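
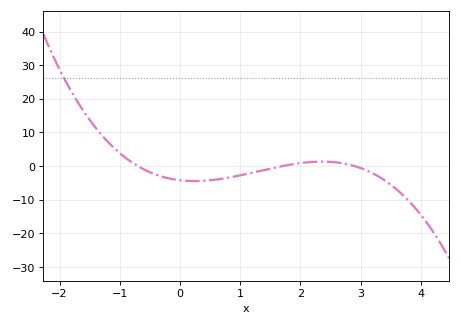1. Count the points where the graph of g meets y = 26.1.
1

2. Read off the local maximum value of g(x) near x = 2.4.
1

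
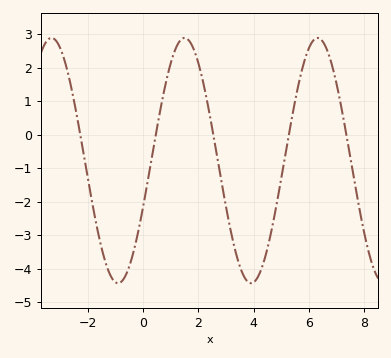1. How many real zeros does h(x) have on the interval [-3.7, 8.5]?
5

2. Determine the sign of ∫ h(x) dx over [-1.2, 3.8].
negative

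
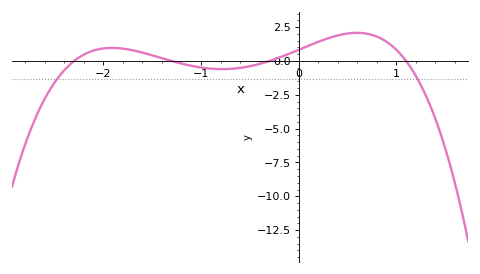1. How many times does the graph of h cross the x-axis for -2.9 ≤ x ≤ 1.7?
4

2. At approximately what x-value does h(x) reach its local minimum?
-0.785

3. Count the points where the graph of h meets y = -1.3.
2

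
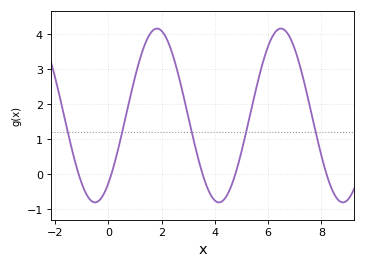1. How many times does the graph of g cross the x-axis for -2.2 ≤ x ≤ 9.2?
5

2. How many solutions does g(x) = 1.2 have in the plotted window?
5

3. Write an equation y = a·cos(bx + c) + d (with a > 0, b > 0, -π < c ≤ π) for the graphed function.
y = 2.49cos(1.35x - 2.46) + 1.68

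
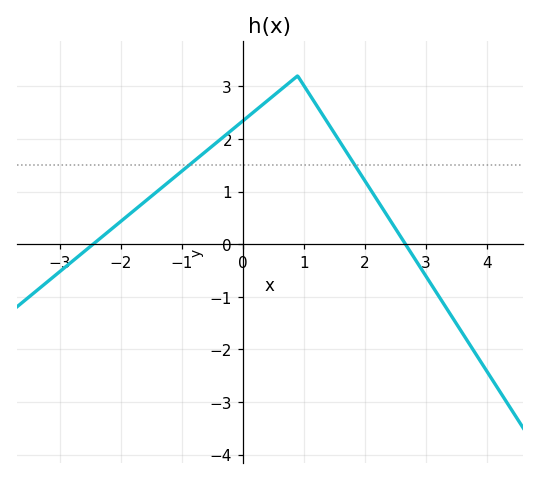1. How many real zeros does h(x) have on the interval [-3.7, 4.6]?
2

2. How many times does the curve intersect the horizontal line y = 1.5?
2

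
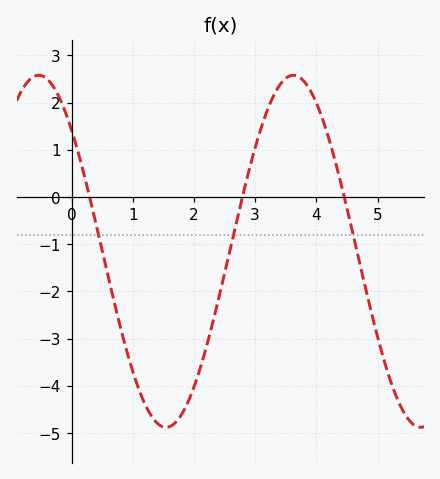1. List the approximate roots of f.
0.3, 2.8, 4.5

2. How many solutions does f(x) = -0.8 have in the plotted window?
3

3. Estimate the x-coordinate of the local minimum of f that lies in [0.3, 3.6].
1.5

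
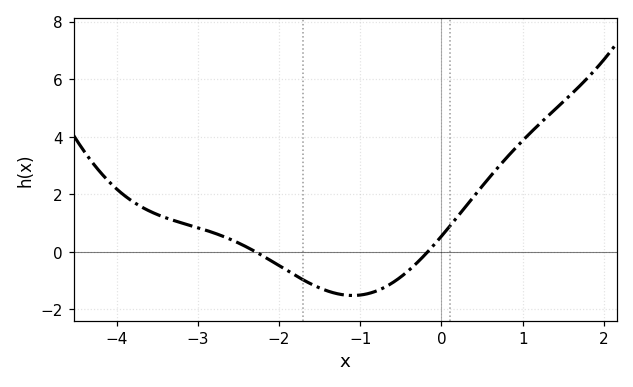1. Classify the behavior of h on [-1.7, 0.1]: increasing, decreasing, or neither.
neither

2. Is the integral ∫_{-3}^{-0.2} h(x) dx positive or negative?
negative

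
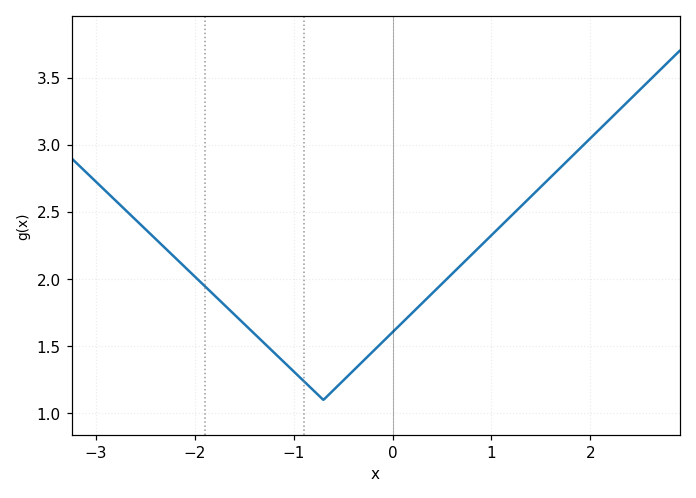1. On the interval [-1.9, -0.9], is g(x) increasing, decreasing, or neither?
decreasing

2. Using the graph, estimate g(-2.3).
2.23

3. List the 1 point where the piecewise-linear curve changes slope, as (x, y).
(-0.7, 1.1)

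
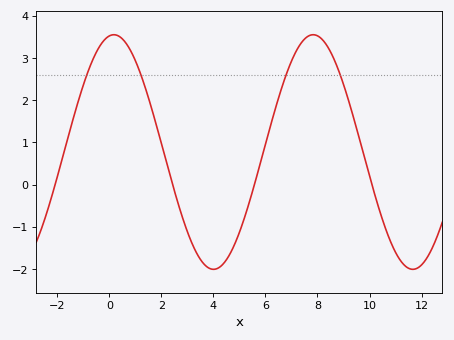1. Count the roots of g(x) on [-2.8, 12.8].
4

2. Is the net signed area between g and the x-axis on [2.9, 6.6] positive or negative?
negative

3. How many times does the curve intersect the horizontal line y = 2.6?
4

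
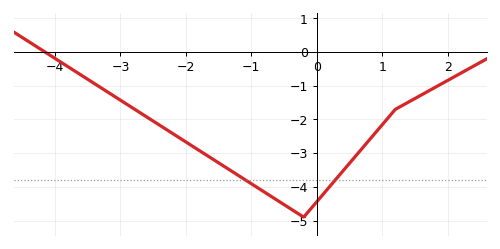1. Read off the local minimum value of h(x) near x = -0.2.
-4.9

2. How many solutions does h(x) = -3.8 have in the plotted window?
2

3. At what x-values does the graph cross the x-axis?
-4.2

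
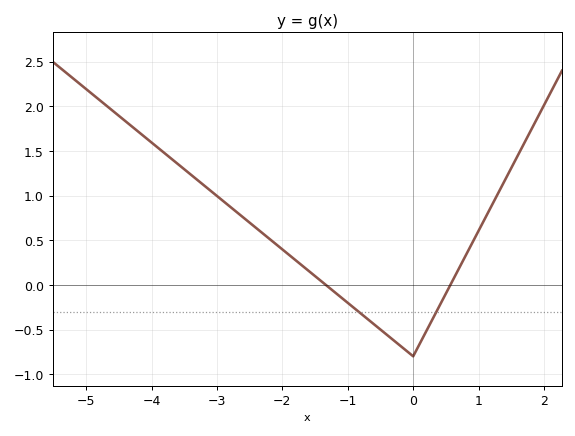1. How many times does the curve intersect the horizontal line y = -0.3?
2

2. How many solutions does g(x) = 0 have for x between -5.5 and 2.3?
2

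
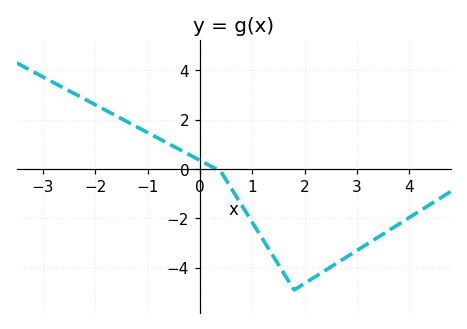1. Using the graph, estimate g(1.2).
-2.84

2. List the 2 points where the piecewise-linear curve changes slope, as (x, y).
(0.4, -0.1); (1.8, -4.9)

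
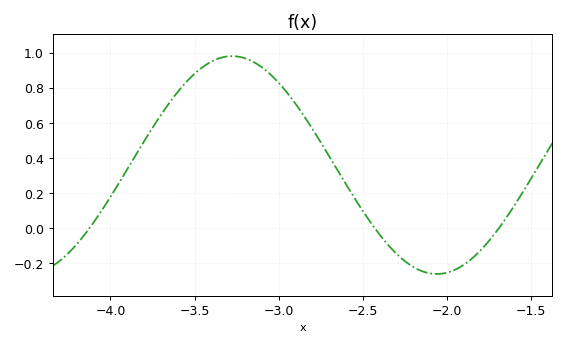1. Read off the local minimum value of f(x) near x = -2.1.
-0.26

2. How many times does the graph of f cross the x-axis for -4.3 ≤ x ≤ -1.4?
3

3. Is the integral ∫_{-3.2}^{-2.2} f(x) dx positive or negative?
positive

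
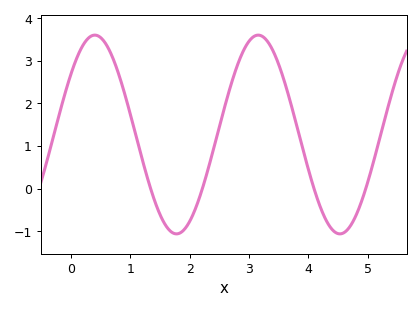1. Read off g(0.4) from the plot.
3.6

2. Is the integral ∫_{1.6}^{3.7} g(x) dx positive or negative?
positive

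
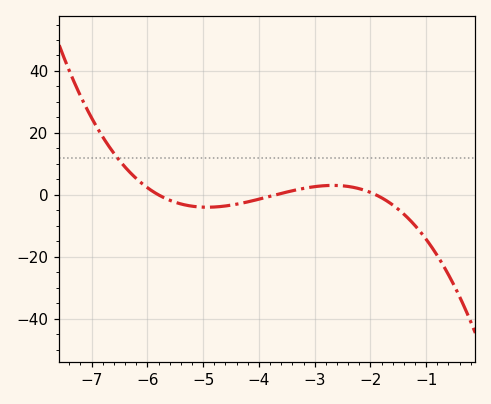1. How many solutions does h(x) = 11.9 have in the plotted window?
1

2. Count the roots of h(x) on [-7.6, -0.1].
3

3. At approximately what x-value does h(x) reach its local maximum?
-2.7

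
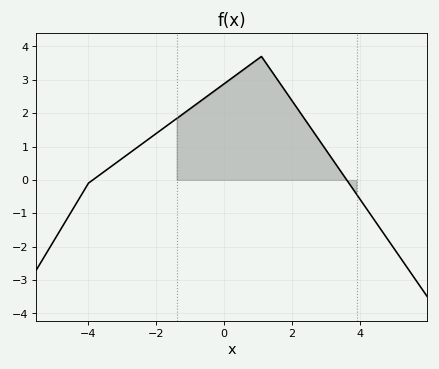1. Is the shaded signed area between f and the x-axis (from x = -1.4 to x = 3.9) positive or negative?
positive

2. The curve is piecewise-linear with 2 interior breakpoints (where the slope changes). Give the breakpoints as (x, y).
(-4, -0.1); (1.1, 3.7)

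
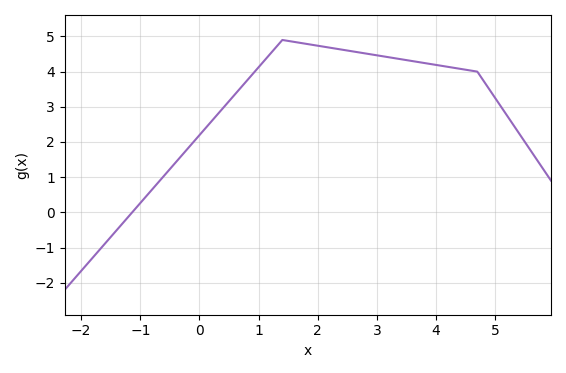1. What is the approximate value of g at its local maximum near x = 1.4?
4.9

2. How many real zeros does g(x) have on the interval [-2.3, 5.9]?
1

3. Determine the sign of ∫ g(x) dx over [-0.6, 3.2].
positive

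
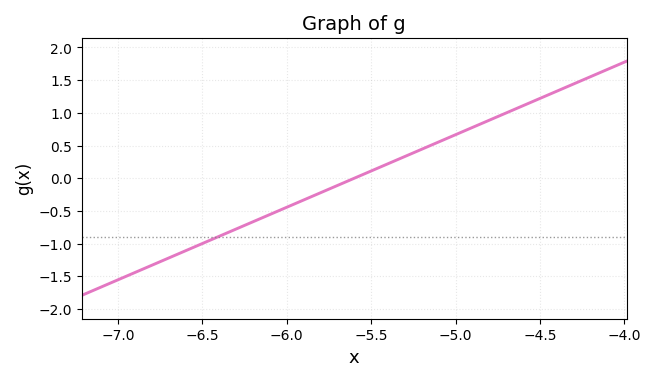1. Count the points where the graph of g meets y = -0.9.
1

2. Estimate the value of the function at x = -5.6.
0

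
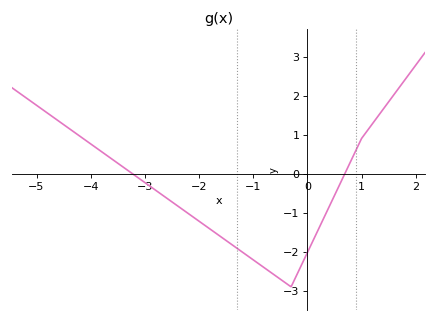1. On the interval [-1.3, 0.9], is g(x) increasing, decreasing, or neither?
neither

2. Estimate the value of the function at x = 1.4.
1.7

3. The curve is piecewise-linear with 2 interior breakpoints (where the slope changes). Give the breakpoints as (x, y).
(-0.3, -2.9); (1, 0.9)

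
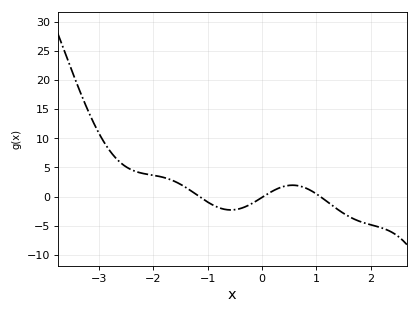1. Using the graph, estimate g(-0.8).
-1.89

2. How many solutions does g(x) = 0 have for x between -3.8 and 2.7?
3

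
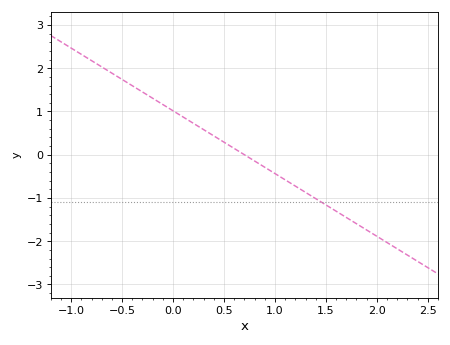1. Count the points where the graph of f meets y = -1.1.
1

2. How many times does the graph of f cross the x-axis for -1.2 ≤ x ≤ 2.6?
1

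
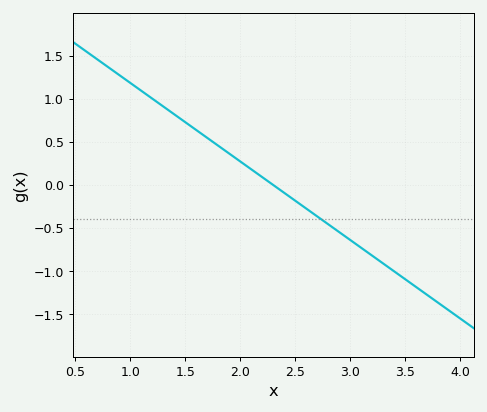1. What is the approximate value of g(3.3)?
-0.9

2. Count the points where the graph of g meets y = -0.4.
1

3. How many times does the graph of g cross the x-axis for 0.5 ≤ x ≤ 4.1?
1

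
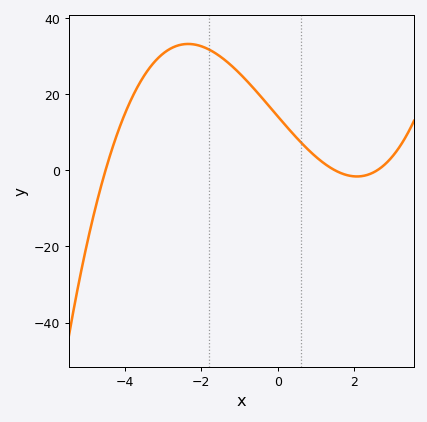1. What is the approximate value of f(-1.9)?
32.2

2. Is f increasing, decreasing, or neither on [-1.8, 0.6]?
decreasing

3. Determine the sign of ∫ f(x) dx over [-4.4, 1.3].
positive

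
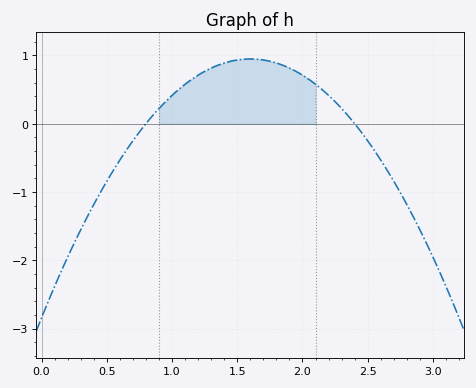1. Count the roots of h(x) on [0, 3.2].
2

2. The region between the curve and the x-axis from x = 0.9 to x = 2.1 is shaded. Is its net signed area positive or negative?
positive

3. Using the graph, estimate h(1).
0.414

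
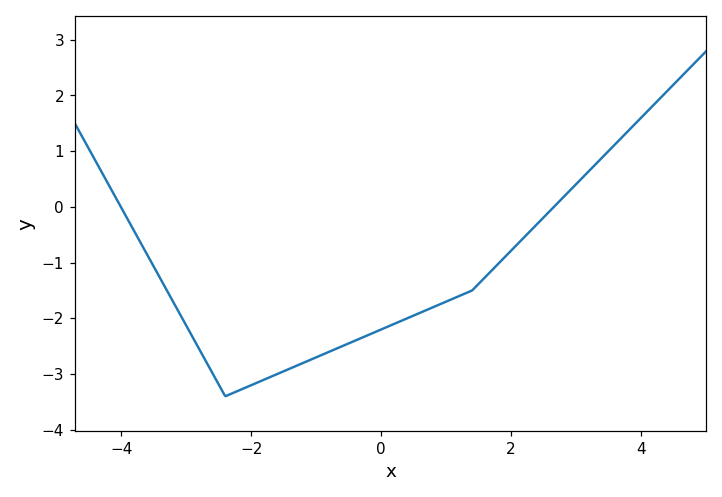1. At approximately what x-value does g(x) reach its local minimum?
-2.4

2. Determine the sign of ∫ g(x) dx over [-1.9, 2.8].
negative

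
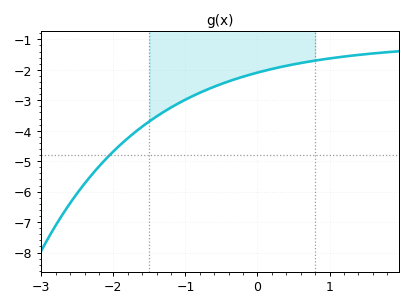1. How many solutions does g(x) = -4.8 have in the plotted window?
1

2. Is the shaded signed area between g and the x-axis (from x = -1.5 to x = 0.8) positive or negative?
negative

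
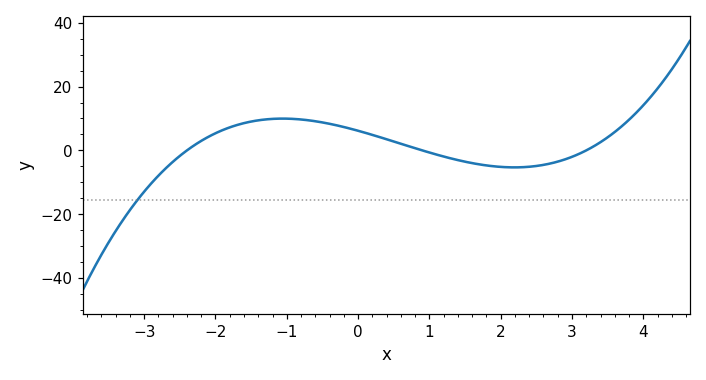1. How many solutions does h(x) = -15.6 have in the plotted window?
1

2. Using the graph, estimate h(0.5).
2.79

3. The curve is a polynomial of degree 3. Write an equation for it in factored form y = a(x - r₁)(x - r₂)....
y = 0.89(x + 2.4)(x - 0.9)(x - 3.2)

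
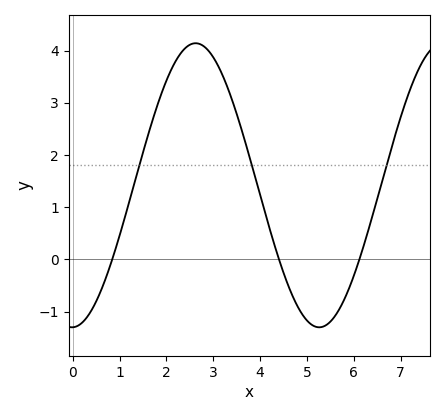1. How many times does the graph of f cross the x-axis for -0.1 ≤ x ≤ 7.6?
3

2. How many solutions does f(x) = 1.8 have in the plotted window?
3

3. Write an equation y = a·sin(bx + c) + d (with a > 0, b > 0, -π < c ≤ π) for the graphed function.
y = 2.72sin(1.19x - 1.55) + 1.42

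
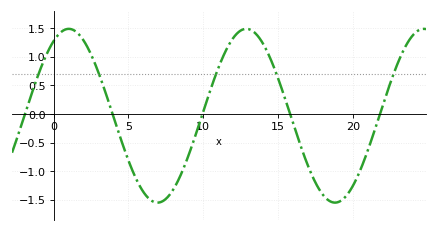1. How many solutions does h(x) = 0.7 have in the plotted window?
5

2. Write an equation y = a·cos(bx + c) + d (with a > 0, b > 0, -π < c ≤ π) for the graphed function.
y = 1.52cos(0.53x - 0.54) - 0.03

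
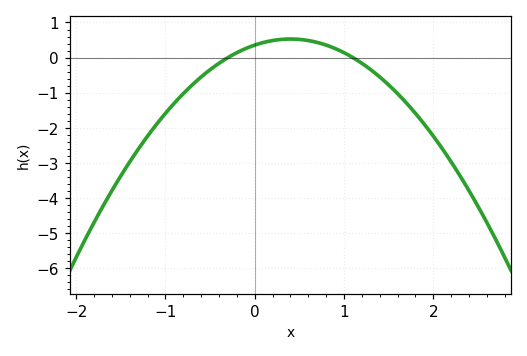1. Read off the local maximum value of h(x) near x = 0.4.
0.5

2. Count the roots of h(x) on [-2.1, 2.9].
2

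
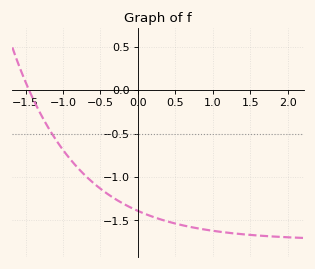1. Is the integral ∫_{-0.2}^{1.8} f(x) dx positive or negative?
negative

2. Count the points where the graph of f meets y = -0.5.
1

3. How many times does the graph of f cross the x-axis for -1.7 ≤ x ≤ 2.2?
1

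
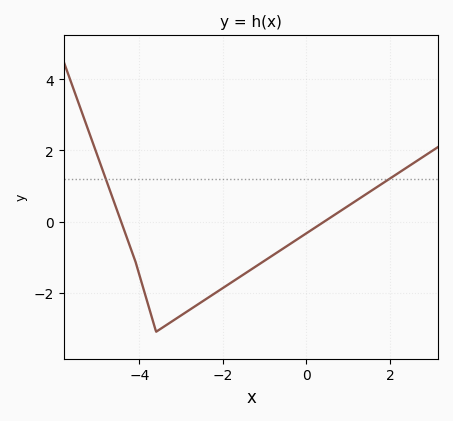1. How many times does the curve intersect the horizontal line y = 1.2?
2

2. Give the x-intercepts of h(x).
-4.4, 0.4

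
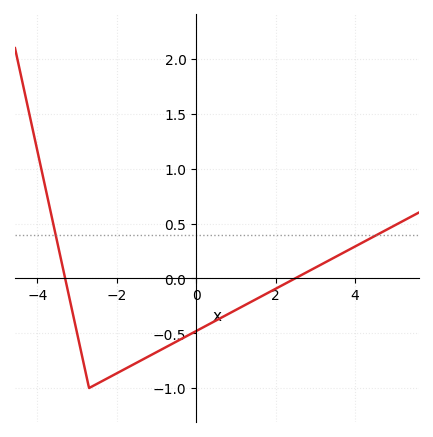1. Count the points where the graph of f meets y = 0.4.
2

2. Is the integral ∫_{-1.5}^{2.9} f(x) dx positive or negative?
negative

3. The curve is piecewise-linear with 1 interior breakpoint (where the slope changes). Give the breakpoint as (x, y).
(-2.7, -1)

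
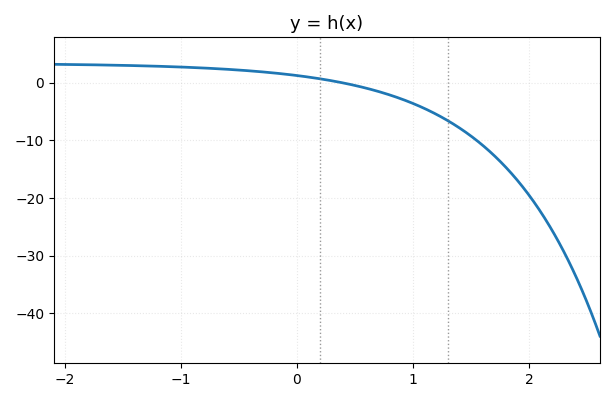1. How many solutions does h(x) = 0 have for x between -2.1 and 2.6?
1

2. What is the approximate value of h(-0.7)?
2.43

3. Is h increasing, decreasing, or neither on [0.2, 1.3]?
decreasing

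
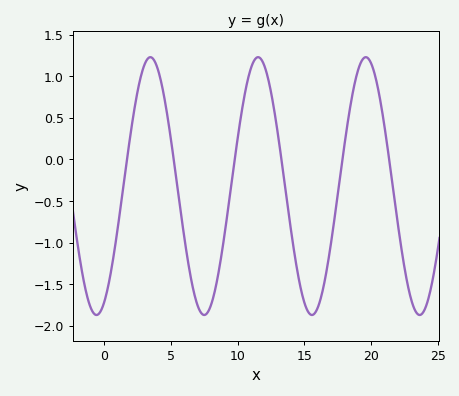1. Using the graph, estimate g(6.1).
-1.03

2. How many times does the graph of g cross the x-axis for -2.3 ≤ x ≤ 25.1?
6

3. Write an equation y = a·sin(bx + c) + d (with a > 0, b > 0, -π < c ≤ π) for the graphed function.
y = 1.55sin(0.78x - 1.14) - 0.32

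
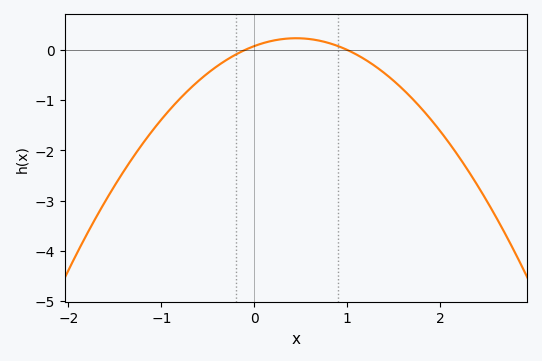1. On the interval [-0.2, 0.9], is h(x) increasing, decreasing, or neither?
neither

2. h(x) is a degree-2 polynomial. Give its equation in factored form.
y = -0.77(x + 0.1)(x - 1)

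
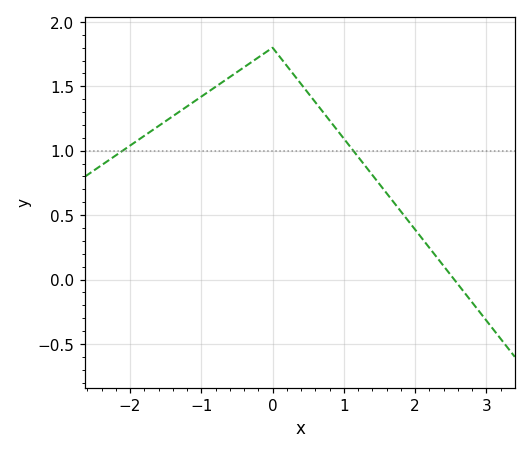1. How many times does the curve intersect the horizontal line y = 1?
2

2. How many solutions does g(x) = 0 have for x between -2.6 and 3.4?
1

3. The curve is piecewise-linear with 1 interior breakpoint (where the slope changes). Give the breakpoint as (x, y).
(0, 1.8)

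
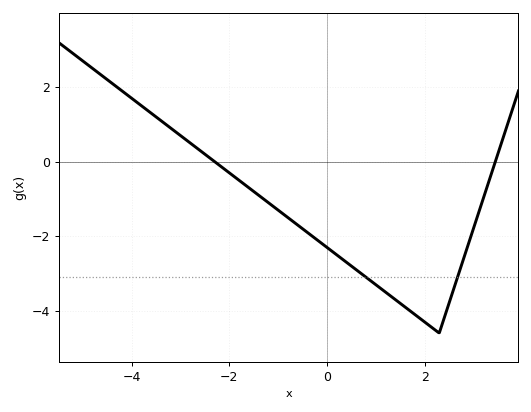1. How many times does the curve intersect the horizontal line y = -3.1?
2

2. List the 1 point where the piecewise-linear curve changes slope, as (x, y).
(2.3, -4.6)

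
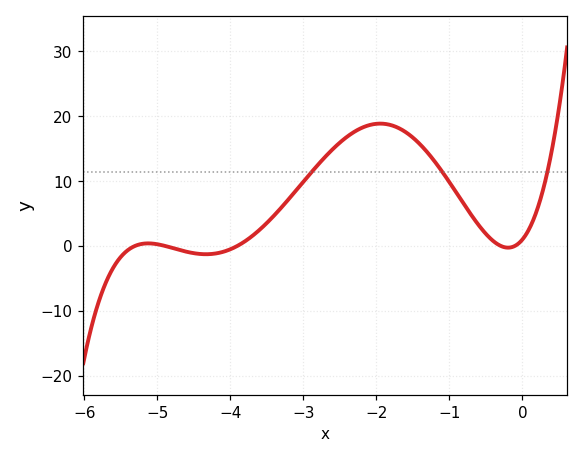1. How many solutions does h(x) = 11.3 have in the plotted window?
3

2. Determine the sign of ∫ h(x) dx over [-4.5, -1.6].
positive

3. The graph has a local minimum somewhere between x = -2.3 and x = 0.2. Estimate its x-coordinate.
-0.2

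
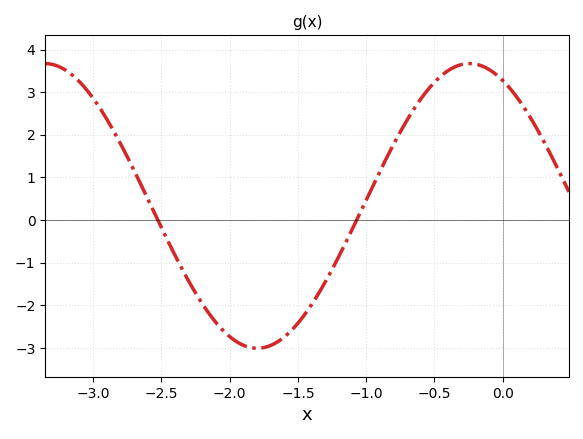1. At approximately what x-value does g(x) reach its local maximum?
-0.244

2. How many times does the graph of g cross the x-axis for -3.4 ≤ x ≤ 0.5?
2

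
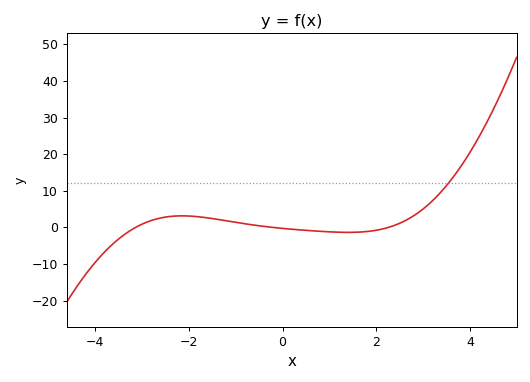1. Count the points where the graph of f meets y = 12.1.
1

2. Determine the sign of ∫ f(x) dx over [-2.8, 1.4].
positive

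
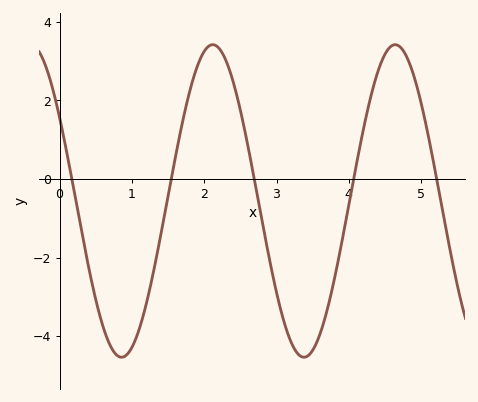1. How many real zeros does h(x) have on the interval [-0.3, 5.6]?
5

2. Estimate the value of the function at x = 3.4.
-4.53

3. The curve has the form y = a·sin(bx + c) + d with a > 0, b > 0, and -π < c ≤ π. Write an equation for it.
y = 3.98sin(2.49x + 2.58) - 0.56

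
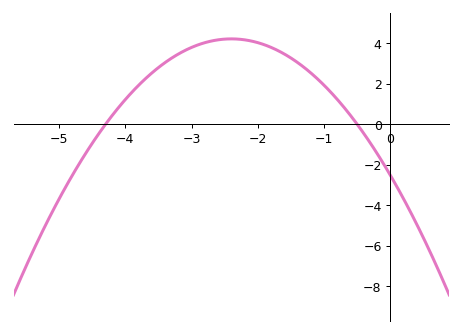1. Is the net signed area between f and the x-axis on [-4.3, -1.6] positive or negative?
positive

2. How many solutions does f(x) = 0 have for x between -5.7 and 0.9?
2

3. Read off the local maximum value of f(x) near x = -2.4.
4.22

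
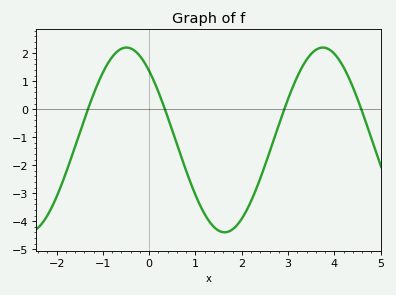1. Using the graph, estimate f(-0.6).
2.2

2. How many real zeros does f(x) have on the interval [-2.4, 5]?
4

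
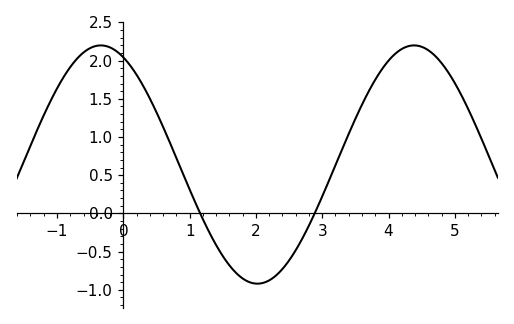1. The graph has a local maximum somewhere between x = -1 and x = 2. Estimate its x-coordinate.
-0.3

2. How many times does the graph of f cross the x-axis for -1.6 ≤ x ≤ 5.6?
2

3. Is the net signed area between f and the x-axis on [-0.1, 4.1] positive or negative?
positive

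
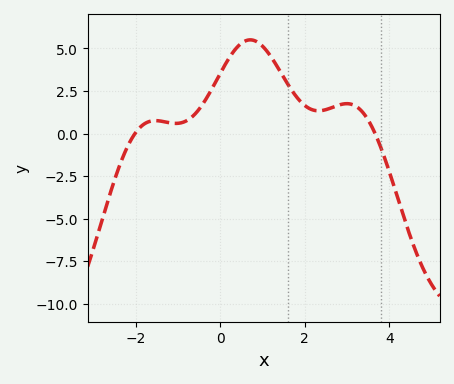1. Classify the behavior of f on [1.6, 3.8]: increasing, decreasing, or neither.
neither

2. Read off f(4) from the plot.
-2.2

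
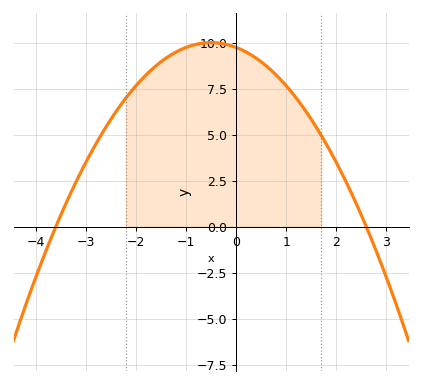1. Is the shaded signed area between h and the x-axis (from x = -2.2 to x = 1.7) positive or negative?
positive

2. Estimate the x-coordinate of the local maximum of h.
-0.4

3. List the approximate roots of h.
-3.6, 2.6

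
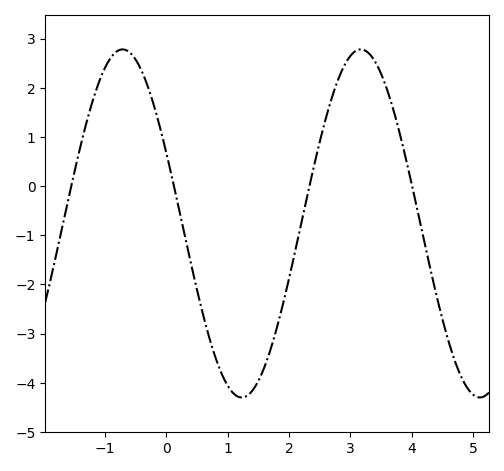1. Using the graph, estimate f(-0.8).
2.74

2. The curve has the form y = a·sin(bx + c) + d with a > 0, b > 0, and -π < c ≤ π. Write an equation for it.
y = 3.54sin(1.62x + 2.72) - 0.76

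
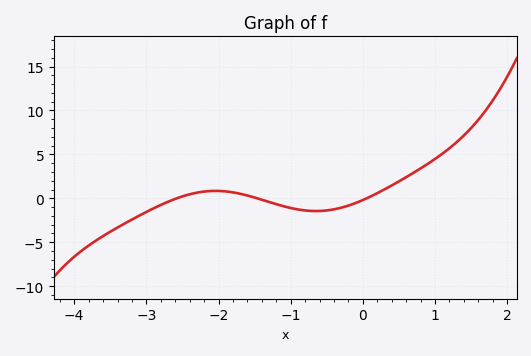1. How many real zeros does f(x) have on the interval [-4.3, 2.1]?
3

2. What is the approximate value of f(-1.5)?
0.086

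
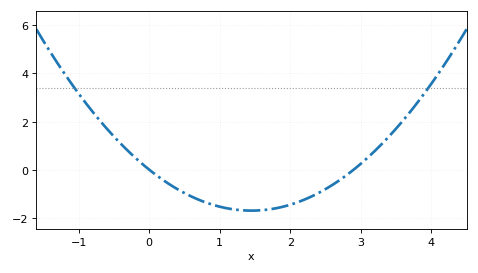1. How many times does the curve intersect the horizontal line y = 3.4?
2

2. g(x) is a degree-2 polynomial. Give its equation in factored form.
y = 0.81(x - 0)(x - 2.9)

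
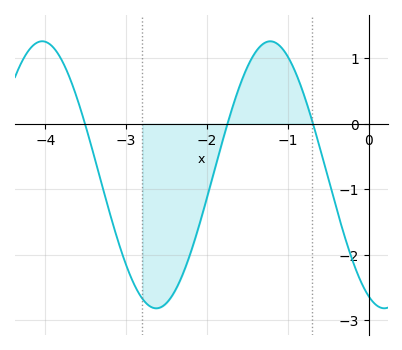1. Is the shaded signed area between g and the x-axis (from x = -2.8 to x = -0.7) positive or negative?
negative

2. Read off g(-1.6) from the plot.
0.572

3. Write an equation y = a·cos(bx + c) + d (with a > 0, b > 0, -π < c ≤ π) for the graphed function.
y = 2.04cos(2.23x + 2.72) - 0.78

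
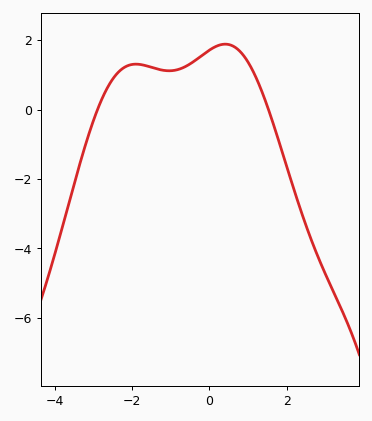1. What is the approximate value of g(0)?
1.8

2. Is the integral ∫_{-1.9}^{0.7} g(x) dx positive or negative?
positive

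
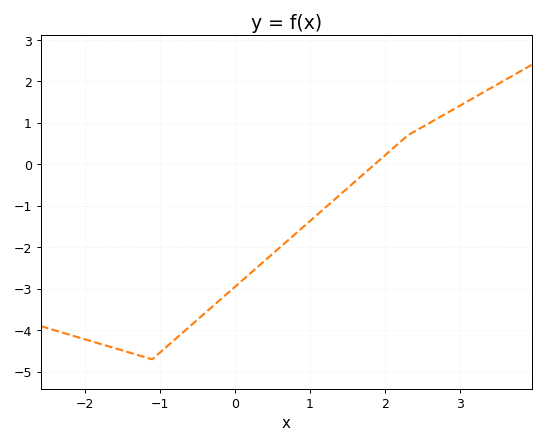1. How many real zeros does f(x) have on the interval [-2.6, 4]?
1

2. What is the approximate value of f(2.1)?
0.4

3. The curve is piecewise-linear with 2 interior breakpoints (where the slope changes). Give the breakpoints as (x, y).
(-1.1, -4.7); (2.3, 0.7)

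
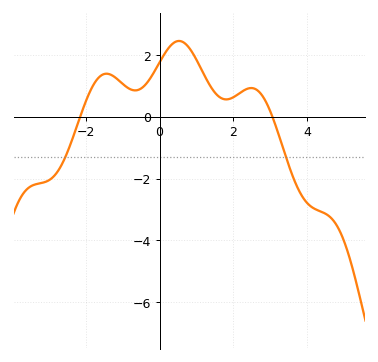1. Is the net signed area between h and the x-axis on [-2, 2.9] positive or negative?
positive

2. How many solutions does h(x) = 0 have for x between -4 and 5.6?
2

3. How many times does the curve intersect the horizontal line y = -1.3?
2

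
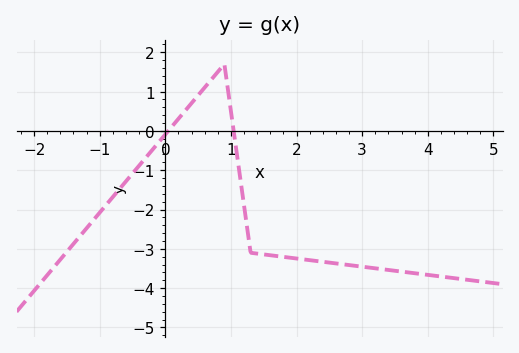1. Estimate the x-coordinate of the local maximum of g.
0.9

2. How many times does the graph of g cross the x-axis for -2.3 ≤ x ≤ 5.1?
2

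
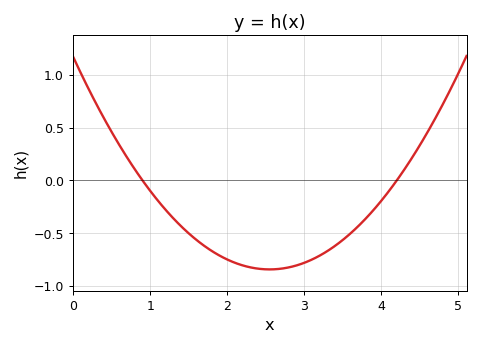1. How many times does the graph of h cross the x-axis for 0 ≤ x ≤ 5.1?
2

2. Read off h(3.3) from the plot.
-0.67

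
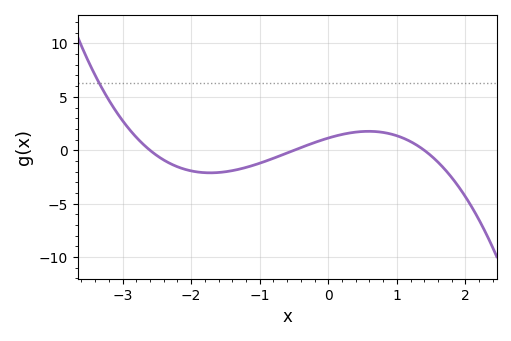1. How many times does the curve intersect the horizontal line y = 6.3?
1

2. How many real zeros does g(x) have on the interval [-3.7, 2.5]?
3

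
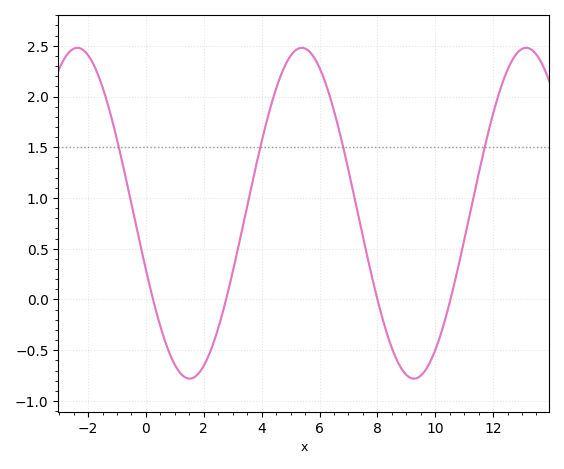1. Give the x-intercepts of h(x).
0.2, 2.8, 8, 10.6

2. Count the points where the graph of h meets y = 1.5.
4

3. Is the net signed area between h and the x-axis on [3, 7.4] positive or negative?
positive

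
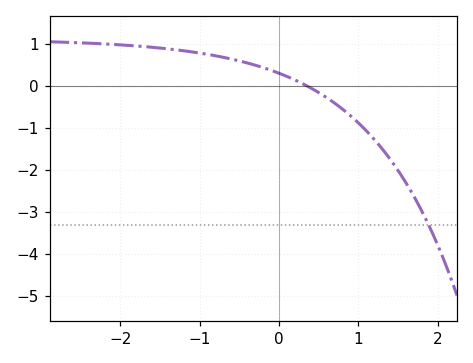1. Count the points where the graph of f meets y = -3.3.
1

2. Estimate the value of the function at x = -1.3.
0.859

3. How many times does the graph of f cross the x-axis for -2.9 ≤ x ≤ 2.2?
1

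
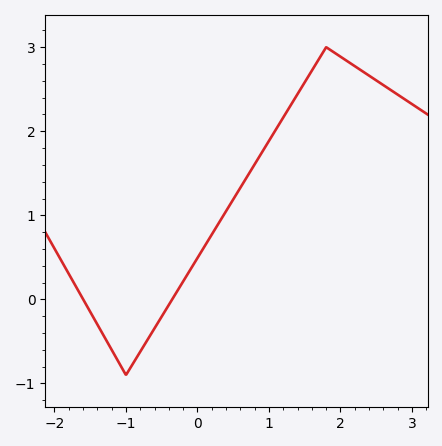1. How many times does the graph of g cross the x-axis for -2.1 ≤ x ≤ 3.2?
2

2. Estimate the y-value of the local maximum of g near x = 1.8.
3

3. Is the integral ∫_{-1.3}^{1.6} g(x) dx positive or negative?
positive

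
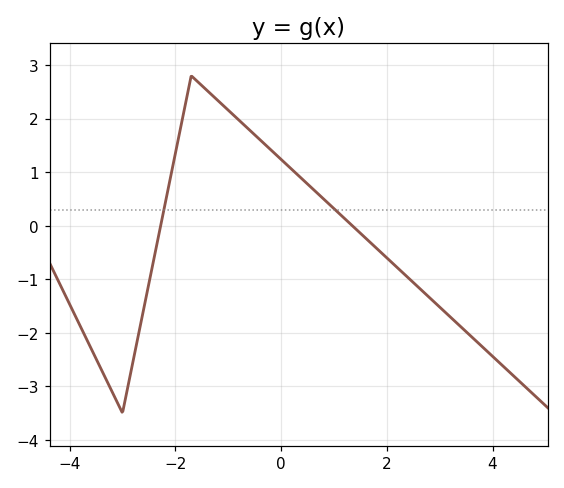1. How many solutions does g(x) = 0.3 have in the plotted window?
2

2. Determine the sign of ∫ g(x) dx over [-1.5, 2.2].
positive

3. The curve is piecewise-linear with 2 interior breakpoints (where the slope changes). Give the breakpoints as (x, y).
(-3, -3.5); (-1.7, 2.8)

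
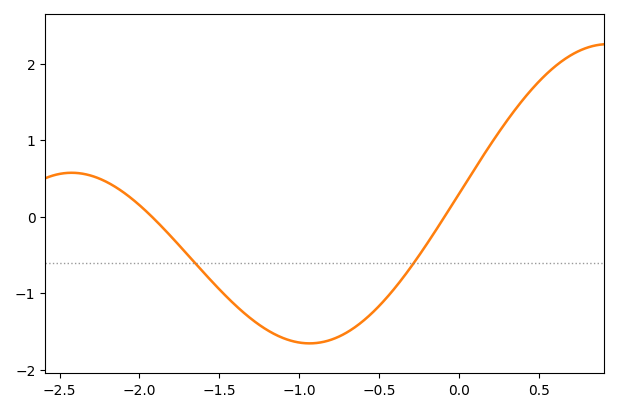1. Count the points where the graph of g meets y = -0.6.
2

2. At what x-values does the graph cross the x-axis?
-1.9, -0.1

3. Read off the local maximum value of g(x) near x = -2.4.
0.6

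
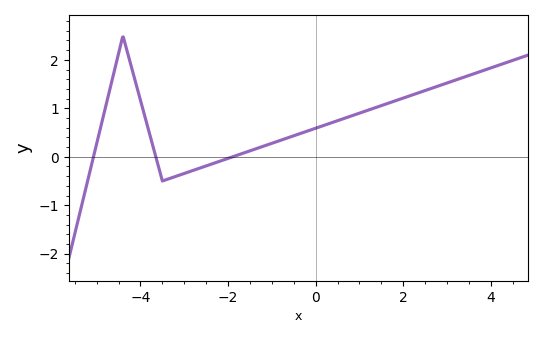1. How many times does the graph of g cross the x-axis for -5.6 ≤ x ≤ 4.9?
3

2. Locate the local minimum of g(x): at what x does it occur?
-3.4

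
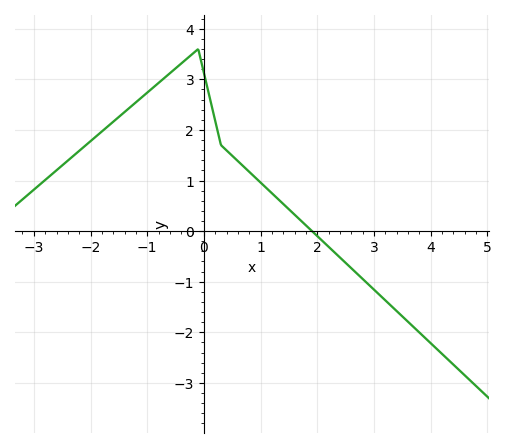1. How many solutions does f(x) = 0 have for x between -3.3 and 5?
1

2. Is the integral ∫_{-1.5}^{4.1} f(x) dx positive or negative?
positive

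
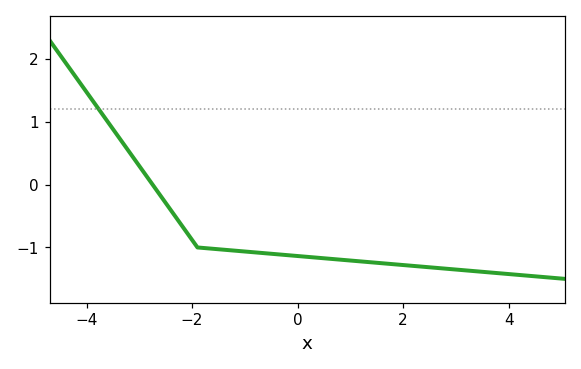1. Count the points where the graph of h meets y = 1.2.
1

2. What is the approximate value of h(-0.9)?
-1.1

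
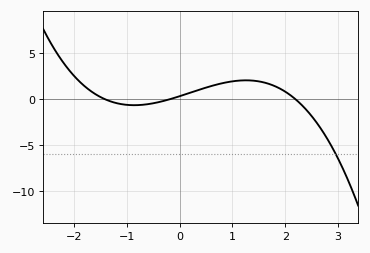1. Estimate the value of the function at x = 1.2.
2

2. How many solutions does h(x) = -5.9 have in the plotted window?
1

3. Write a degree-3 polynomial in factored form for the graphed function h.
y = -0.57(x + 1.4)(x + 0.2)(x - 2.2)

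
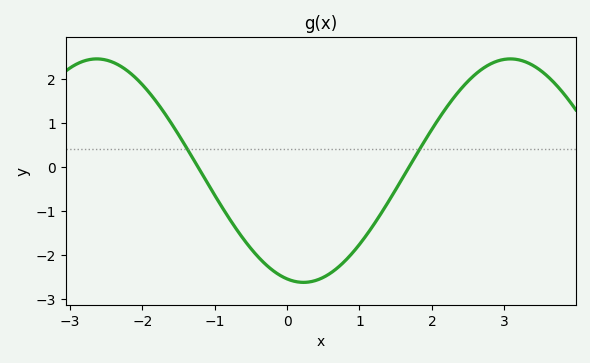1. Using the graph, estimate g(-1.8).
1.47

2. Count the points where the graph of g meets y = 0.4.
2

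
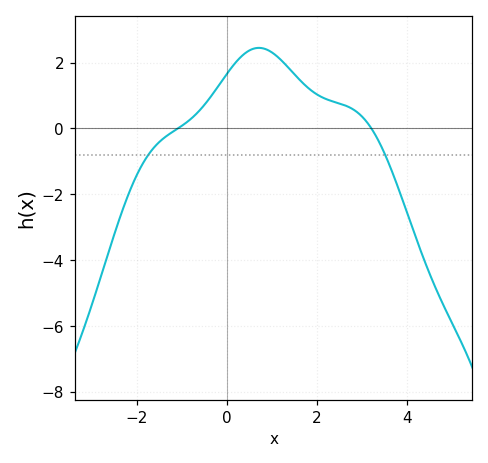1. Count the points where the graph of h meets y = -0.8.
2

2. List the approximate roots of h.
-1.09, 3.22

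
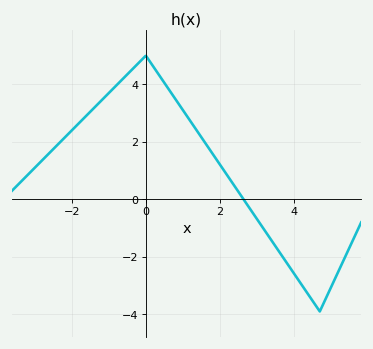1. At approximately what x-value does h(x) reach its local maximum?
0.001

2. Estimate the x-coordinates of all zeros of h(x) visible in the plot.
2.64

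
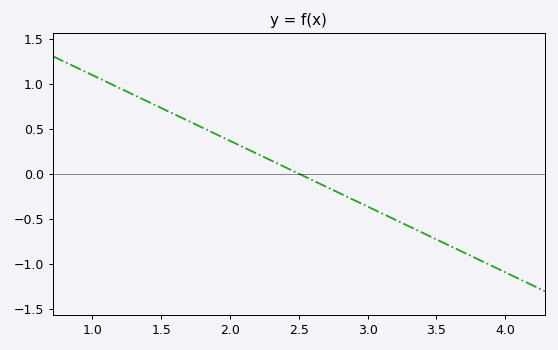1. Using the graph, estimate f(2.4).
0.073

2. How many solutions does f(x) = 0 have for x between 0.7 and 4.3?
1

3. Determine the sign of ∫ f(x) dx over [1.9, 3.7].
negative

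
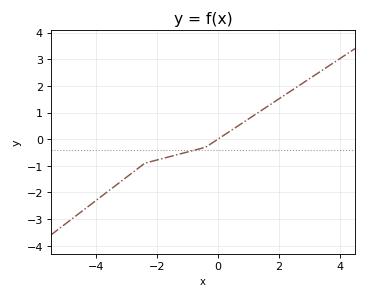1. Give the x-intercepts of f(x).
0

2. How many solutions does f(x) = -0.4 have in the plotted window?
1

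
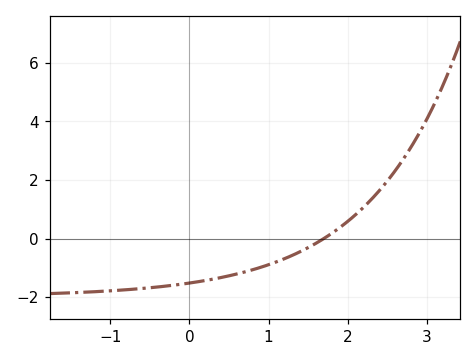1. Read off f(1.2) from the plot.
-0.6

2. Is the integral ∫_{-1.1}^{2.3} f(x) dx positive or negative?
negative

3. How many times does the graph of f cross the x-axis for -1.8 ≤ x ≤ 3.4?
1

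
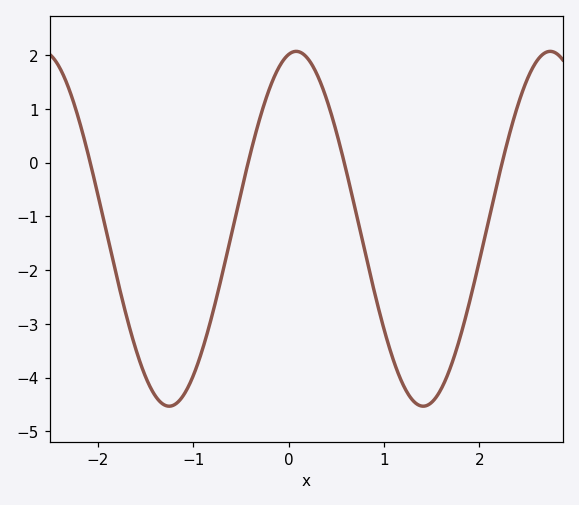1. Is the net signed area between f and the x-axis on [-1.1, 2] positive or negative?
negative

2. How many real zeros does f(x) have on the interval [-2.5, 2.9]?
4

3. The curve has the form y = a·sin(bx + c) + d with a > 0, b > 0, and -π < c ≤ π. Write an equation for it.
y = 3.3sin(2.36x + 1.38) - 1.23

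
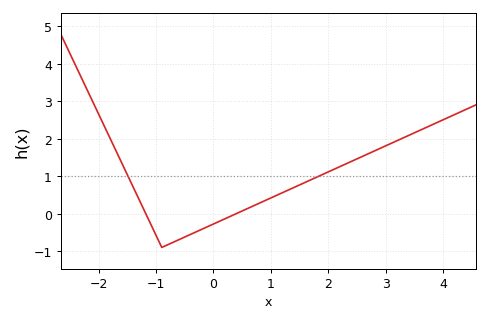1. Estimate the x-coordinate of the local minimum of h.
-0.899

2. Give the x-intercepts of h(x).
-1.18, 0.394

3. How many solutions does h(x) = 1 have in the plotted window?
2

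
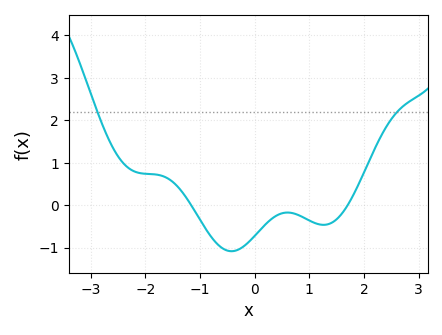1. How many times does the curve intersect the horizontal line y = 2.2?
2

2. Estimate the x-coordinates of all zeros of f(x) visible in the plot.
-1.16, 1.7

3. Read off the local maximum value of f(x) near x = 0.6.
-0.175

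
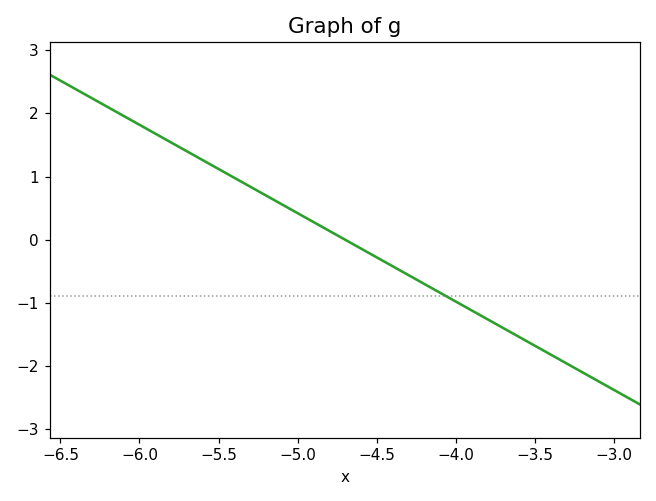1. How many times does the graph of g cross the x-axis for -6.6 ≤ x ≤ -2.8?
1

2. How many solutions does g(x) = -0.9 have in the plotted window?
1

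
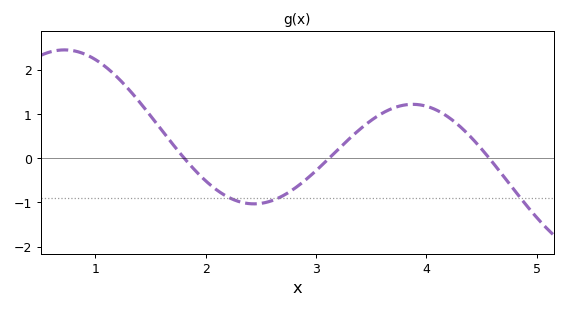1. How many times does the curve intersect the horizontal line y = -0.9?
3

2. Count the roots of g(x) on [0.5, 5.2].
3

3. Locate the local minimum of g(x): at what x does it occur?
2.44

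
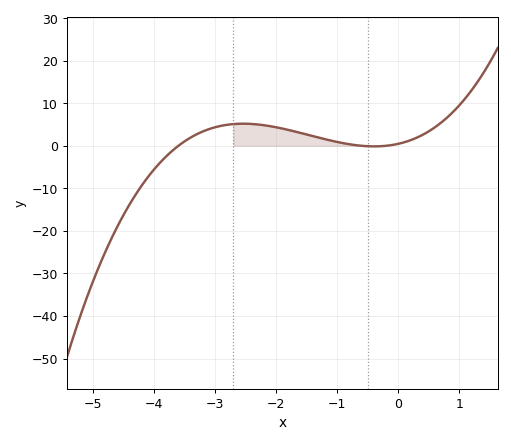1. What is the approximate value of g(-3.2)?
3.37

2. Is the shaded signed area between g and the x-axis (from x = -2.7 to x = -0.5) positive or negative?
positive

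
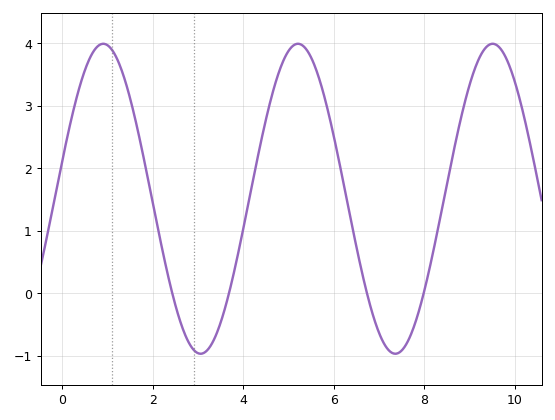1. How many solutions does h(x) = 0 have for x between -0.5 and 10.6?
4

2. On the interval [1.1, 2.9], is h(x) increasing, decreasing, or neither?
decreasing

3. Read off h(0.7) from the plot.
3.9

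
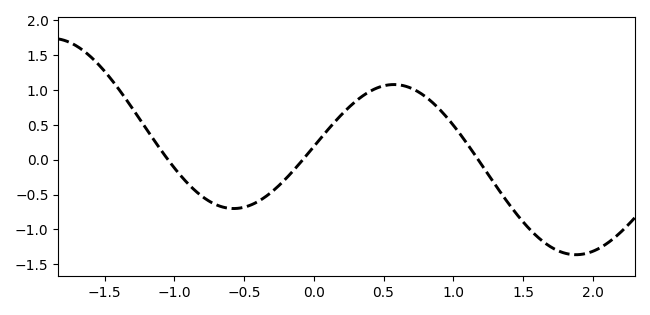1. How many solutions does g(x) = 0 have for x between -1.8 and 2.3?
3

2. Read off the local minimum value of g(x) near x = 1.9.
-1.36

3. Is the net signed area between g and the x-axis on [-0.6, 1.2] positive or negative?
positive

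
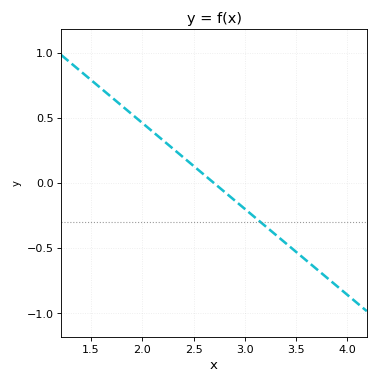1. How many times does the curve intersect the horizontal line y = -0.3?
1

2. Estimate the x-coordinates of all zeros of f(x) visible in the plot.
2.7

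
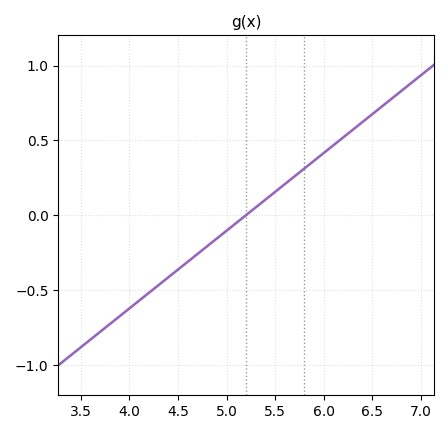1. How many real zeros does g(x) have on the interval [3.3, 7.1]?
1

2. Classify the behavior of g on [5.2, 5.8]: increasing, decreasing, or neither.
increasing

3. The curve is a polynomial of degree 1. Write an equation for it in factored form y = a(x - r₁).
y = 0.52(x - 5.2)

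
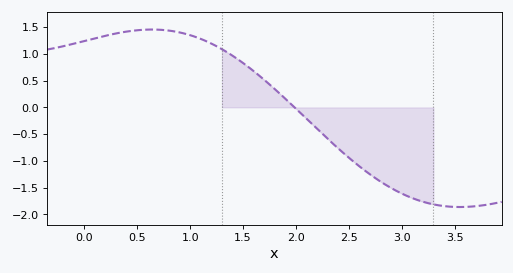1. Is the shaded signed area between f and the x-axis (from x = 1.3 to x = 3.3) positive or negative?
negative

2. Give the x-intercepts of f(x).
1.99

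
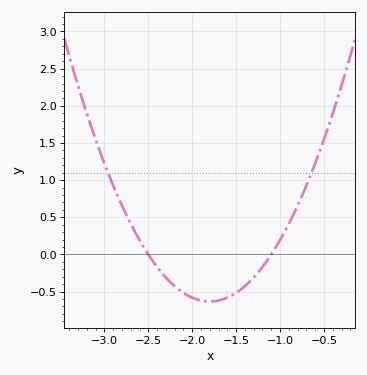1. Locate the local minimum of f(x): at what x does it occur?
-1.8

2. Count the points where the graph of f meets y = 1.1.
2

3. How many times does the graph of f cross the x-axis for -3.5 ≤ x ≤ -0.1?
2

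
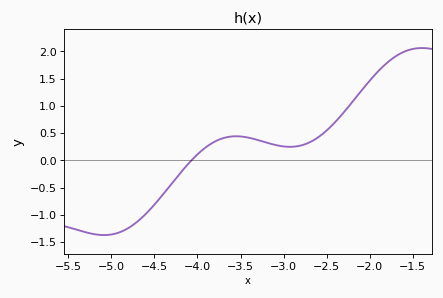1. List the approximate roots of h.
-4.1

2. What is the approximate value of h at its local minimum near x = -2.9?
0.25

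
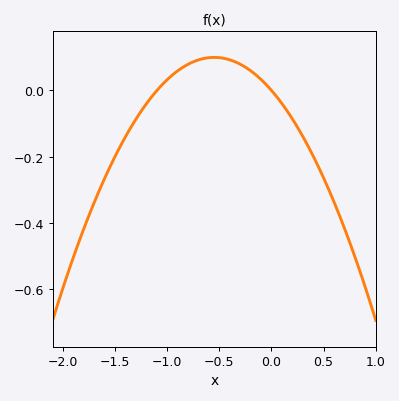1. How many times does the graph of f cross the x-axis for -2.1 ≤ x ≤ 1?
2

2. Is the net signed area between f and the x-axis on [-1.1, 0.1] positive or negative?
positive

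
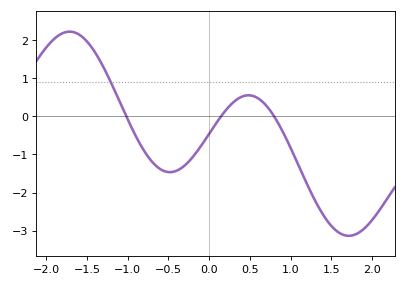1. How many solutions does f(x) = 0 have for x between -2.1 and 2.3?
3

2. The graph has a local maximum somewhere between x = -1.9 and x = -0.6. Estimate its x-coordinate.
-1.7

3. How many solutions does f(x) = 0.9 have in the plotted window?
1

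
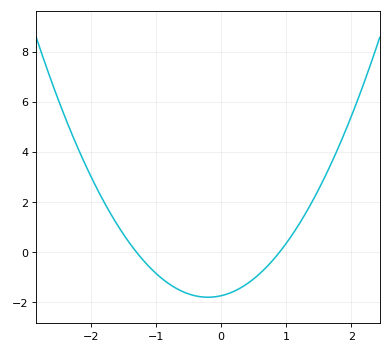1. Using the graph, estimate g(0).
-1.74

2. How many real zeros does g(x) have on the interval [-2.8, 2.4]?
2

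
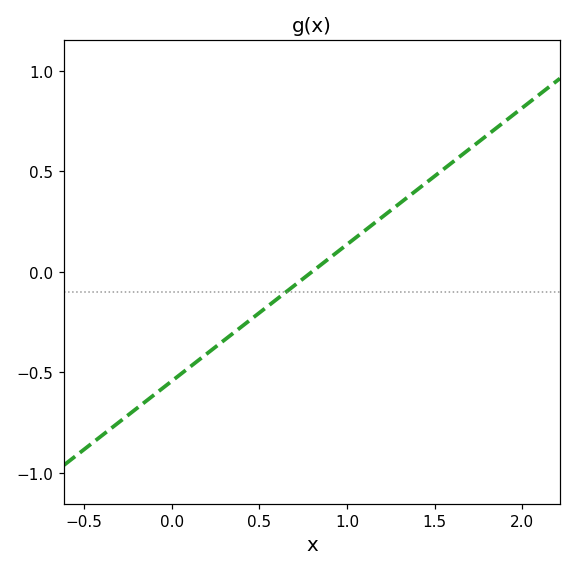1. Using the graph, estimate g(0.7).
-0.068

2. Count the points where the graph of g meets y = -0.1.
1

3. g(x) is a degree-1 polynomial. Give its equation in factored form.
y = 0.68(x - 0.8)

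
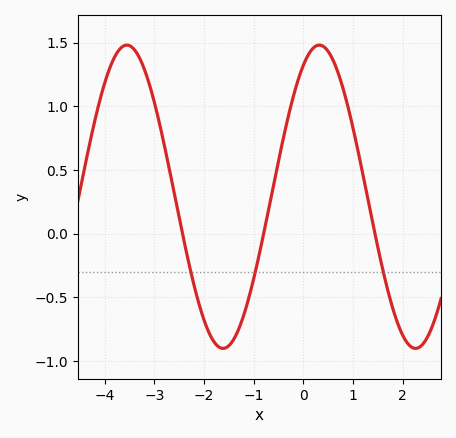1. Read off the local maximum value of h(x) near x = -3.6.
1.48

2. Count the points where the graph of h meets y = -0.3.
3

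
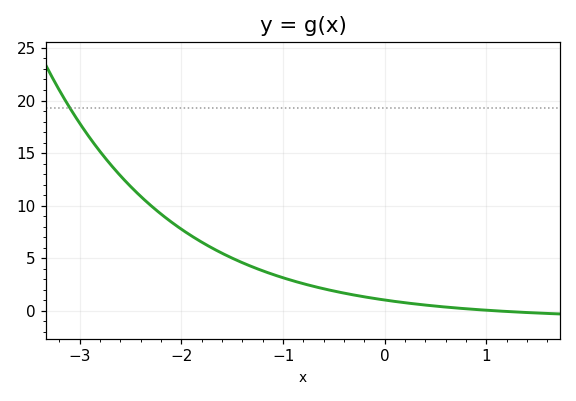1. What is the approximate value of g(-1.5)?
5.02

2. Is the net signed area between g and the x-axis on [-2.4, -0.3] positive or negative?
positive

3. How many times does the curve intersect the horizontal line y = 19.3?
1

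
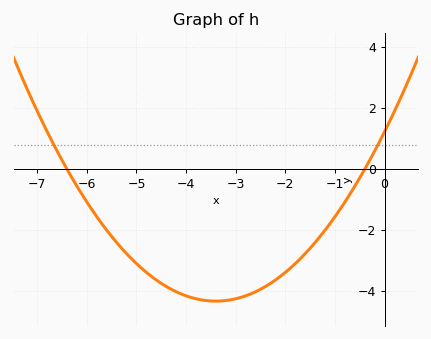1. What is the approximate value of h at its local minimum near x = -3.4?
-4.4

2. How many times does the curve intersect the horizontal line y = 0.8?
2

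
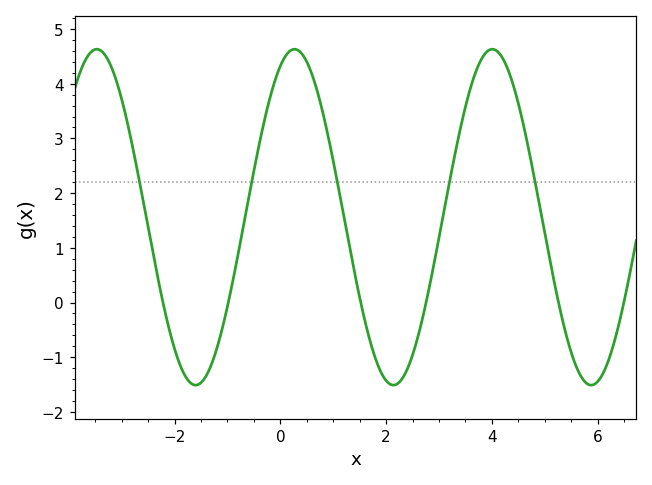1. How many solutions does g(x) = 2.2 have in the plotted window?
5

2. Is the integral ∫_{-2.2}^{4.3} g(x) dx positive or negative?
positive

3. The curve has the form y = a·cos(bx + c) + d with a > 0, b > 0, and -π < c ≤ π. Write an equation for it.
y = 3.07cos(1.7x - 0.45) + 1.56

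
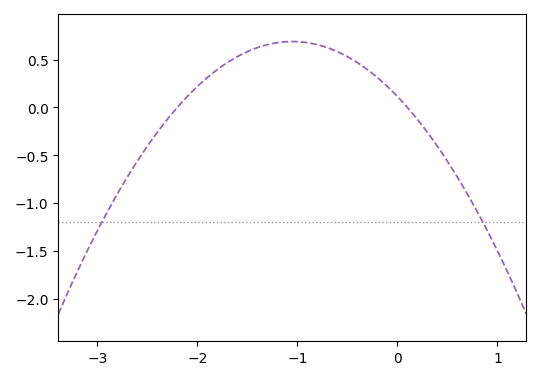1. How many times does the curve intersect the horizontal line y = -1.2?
2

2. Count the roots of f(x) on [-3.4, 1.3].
2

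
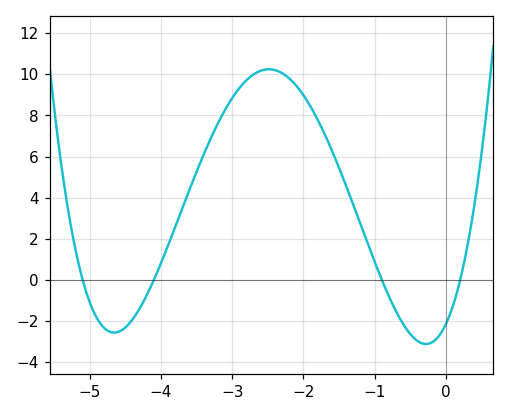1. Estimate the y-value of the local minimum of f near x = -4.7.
-2.57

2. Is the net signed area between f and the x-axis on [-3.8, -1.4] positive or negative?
positive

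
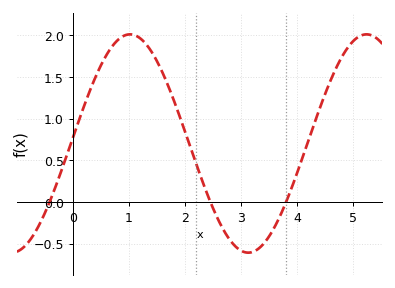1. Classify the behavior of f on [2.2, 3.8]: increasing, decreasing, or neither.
neither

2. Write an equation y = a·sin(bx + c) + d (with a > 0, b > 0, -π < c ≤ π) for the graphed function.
y = 1.31sin(1.49x + 0.05) + 0.7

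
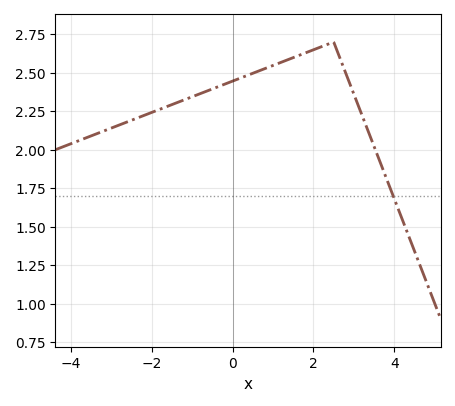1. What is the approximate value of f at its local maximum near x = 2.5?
2.7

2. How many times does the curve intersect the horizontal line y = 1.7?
1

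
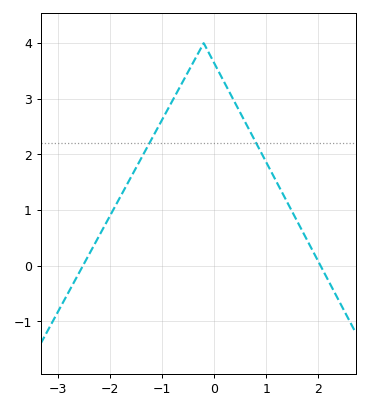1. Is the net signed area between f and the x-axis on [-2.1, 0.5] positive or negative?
positive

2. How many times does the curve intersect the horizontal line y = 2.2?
2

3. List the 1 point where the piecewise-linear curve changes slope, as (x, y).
(-0.2, 4)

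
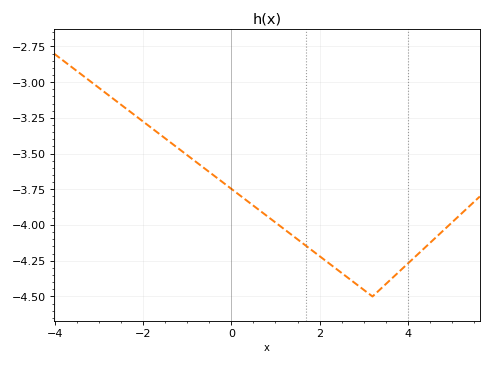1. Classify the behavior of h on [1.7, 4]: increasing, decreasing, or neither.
neither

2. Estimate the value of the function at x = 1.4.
-4.08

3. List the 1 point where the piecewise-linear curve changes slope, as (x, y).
(3.2, -4.5)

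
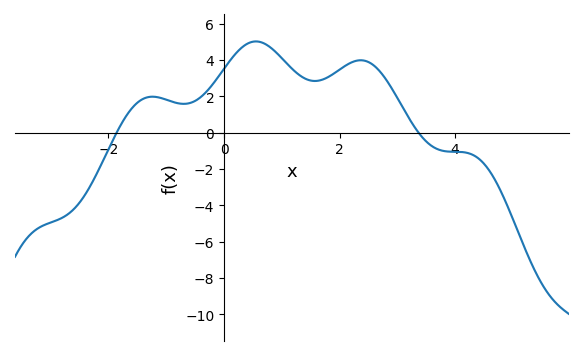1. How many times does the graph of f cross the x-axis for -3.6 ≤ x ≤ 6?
2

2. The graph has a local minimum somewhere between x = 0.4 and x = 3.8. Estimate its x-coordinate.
1.6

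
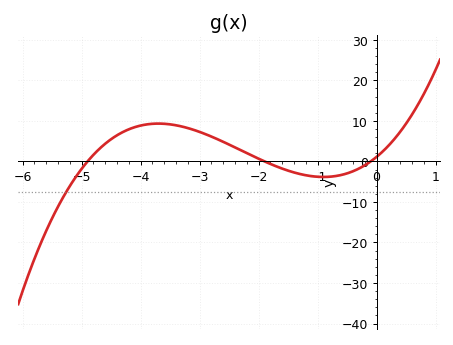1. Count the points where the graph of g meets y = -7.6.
1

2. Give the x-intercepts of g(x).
-4.9, -1.9, -0.1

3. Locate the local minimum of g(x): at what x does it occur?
-0.9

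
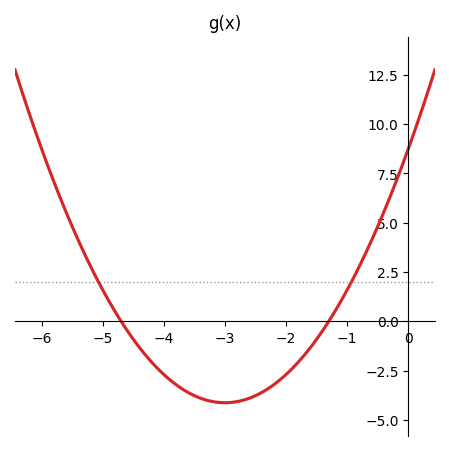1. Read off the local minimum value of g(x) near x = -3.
-4.13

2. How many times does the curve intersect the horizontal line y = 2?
2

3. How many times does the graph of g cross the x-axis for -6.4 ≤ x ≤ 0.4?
2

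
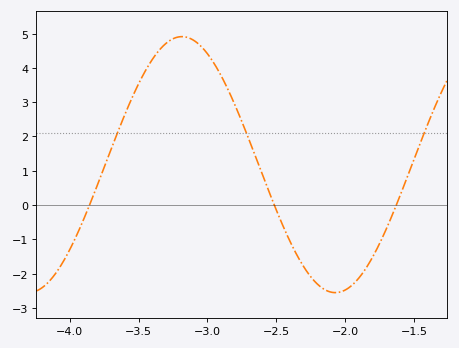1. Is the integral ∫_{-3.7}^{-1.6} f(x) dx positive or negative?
positive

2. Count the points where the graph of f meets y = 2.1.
3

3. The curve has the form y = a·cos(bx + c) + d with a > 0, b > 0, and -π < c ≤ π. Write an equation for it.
y = 3.73cos(2.82x + 2.7) + 1.18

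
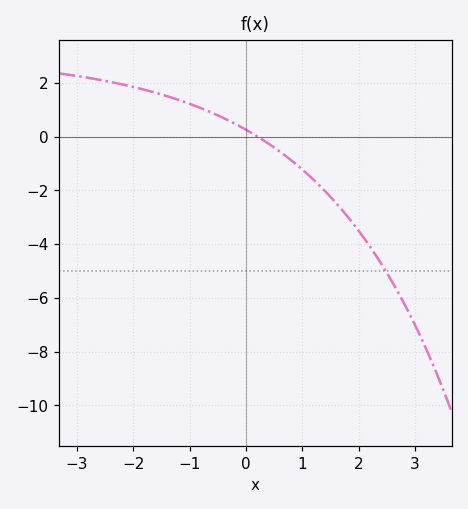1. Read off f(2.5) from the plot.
-5.07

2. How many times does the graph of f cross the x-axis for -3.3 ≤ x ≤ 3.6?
1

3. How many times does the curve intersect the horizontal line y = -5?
1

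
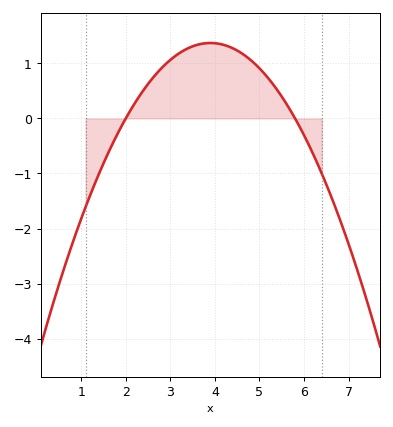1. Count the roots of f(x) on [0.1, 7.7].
2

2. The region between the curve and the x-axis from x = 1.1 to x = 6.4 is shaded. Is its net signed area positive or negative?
positive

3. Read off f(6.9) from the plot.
-2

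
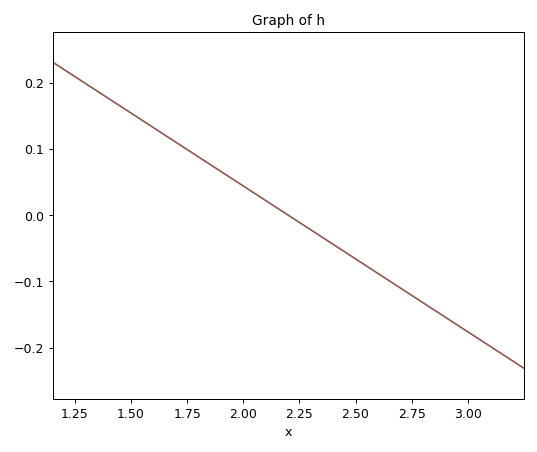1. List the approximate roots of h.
2.2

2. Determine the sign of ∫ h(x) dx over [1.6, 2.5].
positive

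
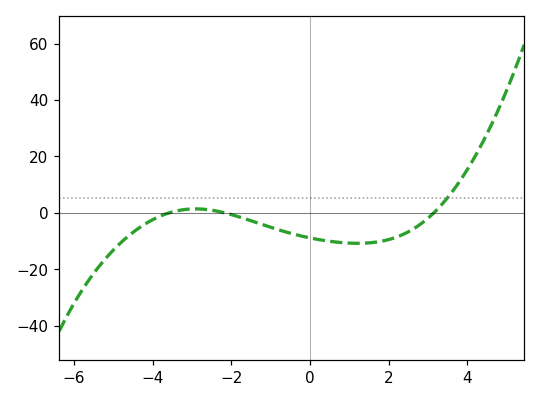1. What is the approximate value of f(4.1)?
17.8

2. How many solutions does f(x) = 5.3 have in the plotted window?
1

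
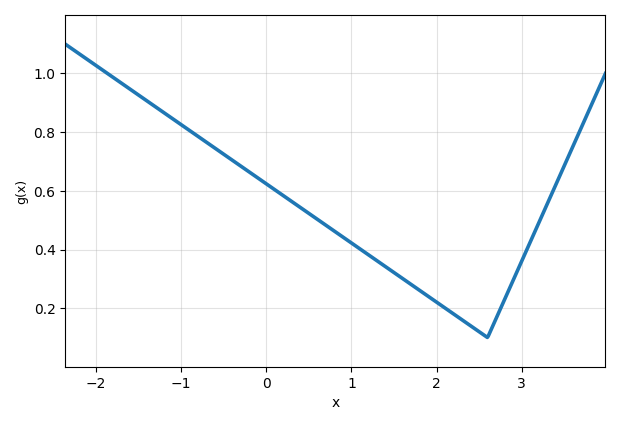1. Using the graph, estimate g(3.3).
0.56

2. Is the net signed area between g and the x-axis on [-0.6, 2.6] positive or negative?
positive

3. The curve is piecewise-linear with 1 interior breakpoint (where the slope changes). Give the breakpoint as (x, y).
(2.6, 0.1)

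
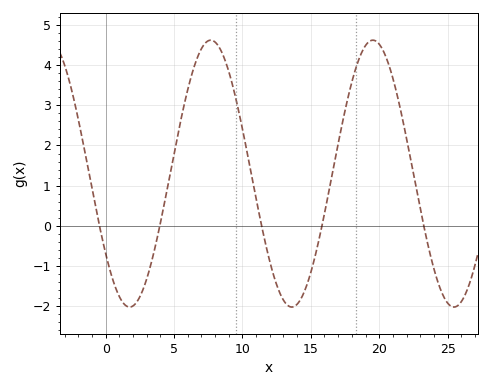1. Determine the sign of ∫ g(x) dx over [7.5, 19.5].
positive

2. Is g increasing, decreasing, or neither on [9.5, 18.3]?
neither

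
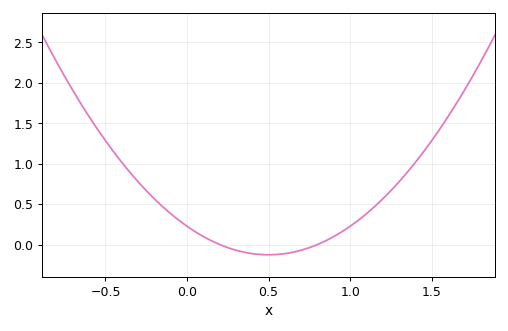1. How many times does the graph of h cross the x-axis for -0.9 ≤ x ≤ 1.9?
2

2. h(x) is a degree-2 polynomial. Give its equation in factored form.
y = 1.41(x - 0.2)(x - 0.8)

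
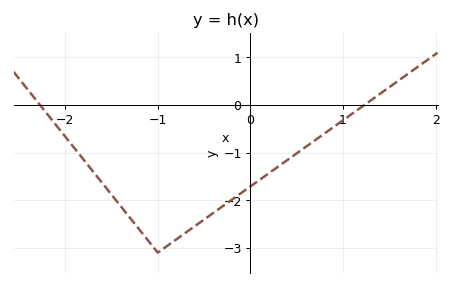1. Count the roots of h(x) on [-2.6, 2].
2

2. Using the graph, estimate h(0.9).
-0.5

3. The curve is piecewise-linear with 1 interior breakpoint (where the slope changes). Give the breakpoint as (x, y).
(-1, -3.1)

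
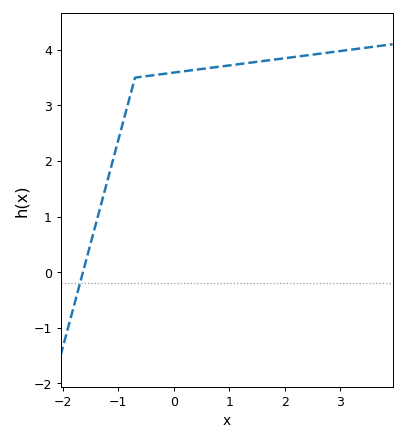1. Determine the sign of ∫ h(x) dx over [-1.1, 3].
positive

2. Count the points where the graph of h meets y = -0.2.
1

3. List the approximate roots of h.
-1.64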